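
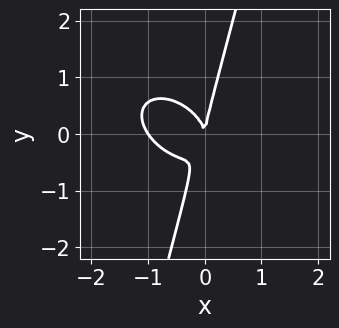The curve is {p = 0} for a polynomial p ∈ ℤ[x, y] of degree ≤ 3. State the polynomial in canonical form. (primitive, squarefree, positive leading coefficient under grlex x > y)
3*x^3 + 2*x^2*y + 3*x*y^2 - y^3 + 3*x^2

deg p = 3.
From the axis intercepts and sections: it meets the y-axis at y = 0 (among the integer gridlines); among the integer gridlines, it crosses the x-axis at x ∈ {-1, 0}.
Matching integer coefficients to the picture gives p.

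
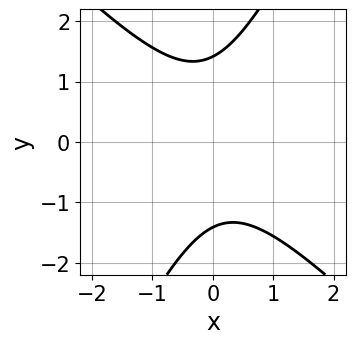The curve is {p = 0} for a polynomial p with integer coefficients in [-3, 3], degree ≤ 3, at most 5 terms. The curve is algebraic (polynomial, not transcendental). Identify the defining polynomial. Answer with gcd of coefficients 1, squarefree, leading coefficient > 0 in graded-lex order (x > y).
2*x^2 + x*y - y^2 + 2

First, deg p = 2. A generic line meets the curve in up to 2 points.
Then, reading off the gridlines: the curve avoids every integer x-axis point in the box.
Finally, these observations pin down the coefficients.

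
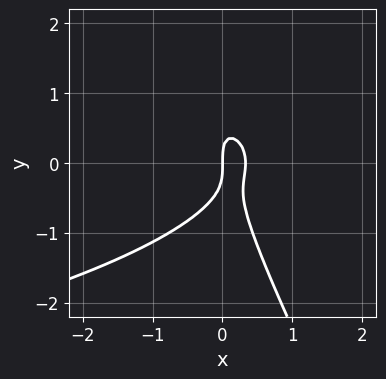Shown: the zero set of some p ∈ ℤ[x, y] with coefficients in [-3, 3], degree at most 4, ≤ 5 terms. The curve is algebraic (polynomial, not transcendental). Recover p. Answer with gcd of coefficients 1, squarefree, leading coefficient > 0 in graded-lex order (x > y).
deg p = 3. No degree-2 curve has this shape.
Checking where it meets the axes: it crosses the y-axis at the gridline y = 0; it crosses the x-axis at the gridline x = 0.
The integer polynomial consistent with all of this is the stated p.

2*x*y^2 + y^3 + 3*x^2 - x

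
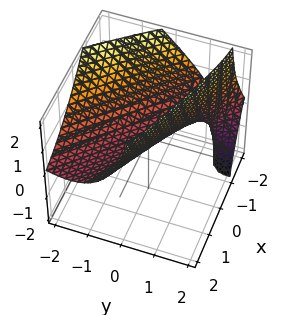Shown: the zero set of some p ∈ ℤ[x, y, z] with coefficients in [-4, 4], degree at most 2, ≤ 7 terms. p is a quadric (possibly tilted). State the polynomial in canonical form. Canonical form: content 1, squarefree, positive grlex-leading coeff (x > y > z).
1. The degree is 2 — the shape is more complex than any degree-1 surface.
2. Reading off the gridlines: one x-axis crossing is at x = 0; it crosses the y-axis at the gridline y = 0.
3. Solving for integer coefficients yields p as stated.

x^2 + 3*x*y + 2*y^2 + 2*y*z - 3*z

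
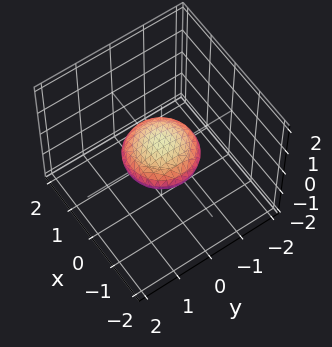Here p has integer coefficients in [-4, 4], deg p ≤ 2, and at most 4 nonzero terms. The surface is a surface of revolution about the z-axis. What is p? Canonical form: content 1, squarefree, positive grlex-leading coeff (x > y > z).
1. deg p = 2.
2. Symmetries: the z-axis is an axis of rotation, so x and y enter only as x² + y².
3. From the axis intercepts and sections: the y-axis gridline crossings are at y ∈ {-1, 1}; among the integer gridlines, it crosses the x-axis at x ∈ {-1, 1}.
4. Matching integer coefficients to the picture gives p.

x^2 + y^2 + 3*z^2 - 1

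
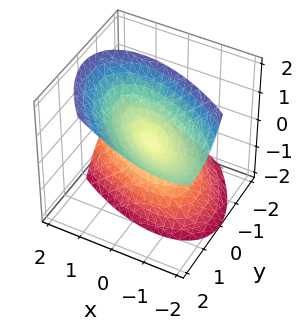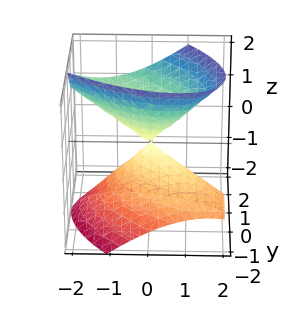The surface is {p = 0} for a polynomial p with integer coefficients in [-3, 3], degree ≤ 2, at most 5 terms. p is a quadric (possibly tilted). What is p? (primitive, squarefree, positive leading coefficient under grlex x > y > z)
2*x^2 + 3*x*y + 3*y^2 - 3*y*z - 2*z^2

First, I count 2 distinct pieces. Treating them together as one polynomial.
Then, degree: a generic line meets the surface in up to 2 points, so deg p = 2.
Next, observable constraints: one z-axis crossing is at z = 0; one x-axis crossing is at x = 0; one y-axis crossing is at y = 0.
Finally, putting this together gives p.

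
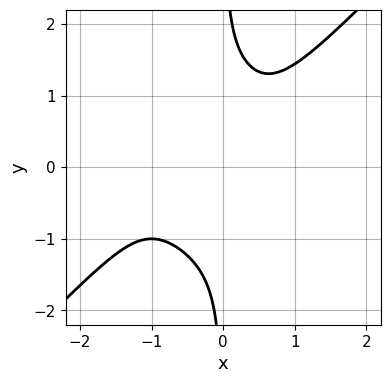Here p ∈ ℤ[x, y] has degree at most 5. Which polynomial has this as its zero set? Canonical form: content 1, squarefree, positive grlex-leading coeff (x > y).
Degree: a generic line meets the curve in up to 4 points, so deg p = 4.
From the visible intercepts: no y-intercept at any integer in the box; it misses every integer gridline on the x-axis.
These observations pin down the coefficients.

x^4 - x*y^3 + x^3 + 1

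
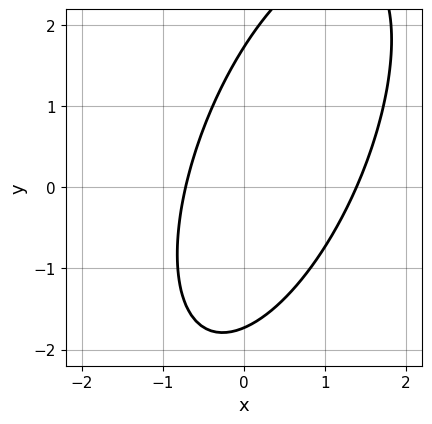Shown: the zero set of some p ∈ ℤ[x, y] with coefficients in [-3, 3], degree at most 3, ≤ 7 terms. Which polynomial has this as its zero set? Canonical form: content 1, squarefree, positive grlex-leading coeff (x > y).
First, the degree is 2 — the shape is more complex than any degree-1 curve.
Finally, the integer polynomial consistent with all of this is the stated p.

3*x^2 - 2*x*y + y^2 - 2*x - 3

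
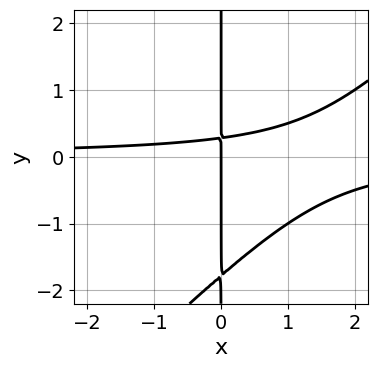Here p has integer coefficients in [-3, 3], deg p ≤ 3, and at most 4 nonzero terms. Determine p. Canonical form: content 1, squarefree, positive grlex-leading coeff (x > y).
2*x^2*y - 2*x*y^2 - 3*x*y + x

(a) The degree is 3 — a generic line meets the curve in up to 3 points.
(b) Reading off the gridlines: every point of the y-axis in the box is on the curve; it crosses the x-axis at the gridline x = 0.
(c) Fitting integer coefficients to these (and the overall shape) gives p.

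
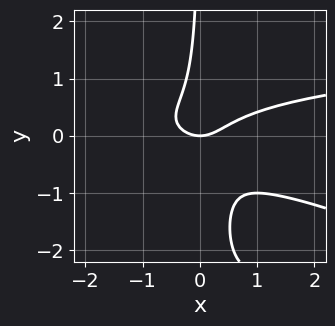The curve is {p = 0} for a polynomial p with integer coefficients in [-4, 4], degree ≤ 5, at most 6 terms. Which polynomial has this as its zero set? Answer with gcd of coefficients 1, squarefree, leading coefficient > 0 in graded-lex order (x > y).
First, degree: no degree-3 curve has this shape, so deg p = 4.
Next, from the visible intercepts: it crosses the y-axis at the gridline y = 0; one x-axis crossing is at x = 0.
Finally, matching integer coefficients to the picture gives p.

x*y^3 + 3*x*y^2 - x^2 + y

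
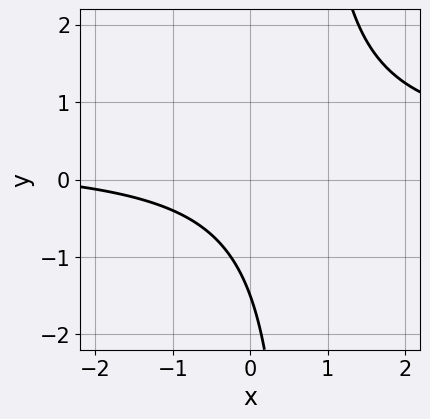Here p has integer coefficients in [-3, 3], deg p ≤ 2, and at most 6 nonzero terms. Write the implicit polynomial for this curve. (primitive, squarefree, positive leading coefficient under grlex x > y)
3*x*y - x - 2*y - 3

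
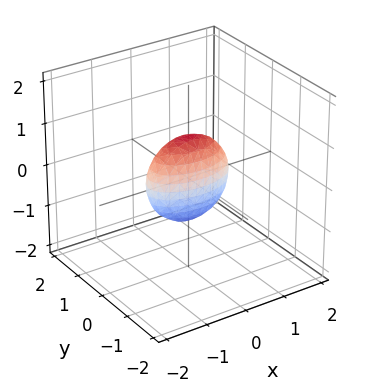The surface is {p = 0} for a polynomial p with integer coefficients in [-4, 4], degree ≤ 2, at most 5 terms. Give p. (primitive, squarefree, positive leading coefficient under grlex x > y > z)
x^2 + 3*y^2 + z^2 - 1

Degree: a closed, bounded, convex surface; a quadric, so deg p = 2.
Symmetries: mirror symmetry z ↦ −z ⇒ only even powers of z; it's symmetric under x → −x, forcing even powers of x; mirror symmetry y ↦ −y ⇒ only even powers of y.
Against the integer gridlines: among the integer gridlines, it crosses the z-axis at z ∈ {-1, 1}; among the integer gridlines, it crosses the x-axis at x ∈ {-1, 1}.
Matching integer coefficients to the picture gives p.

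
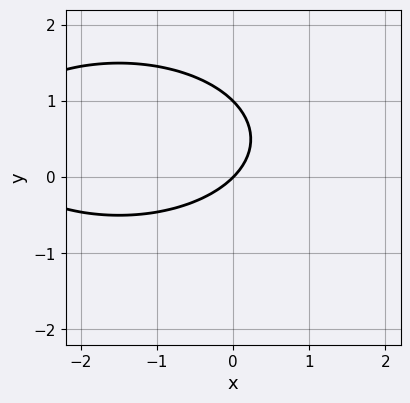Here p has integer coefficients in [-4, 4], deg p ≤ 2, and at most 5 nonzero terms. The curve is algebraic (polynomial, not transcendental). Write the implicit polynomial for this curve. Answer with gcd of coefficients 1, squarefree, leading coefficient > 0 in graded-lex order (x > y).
First, degree: a generic line meets the curve in up to 2 points, so deg p = 2.
Next, reading off the gridlines: it meets the x-axis at x = 0 (among the integer gridlines); among the integer gridlines, it crosses the y-axis at y ∈ {0, 1}.
Finally, assembling these constraints gives the stated polynomial.

x^2 + 3*y^2 + 3*x - 3*y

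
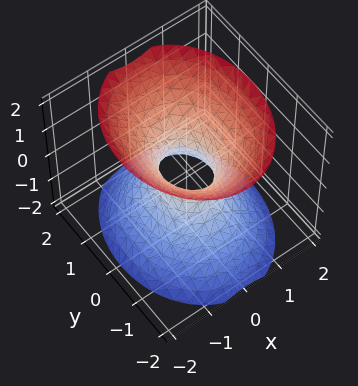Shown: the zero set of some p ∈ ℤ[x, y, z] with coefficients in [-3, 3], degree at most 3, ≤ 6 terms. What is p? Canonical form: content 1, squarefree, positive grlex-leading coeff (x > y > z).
Degree: an hourglass — one-sheet hyperboloid; a quadric, so deg p = 2.
Symmetries: mirror symmetry y ↦ −y ⇒ only even powers of y; mirror symmetry x ↦ −x ⇒ only even powers of x; it's symmetric under z → −z, forcing even powers of z.
Against the integer gridlines: it misses every integer gridline on the z-axis.
Fitting integer coefficients to these (and the overall shape) gives p.

3*x^2 + 2*y^2 - 2*z^2 - 1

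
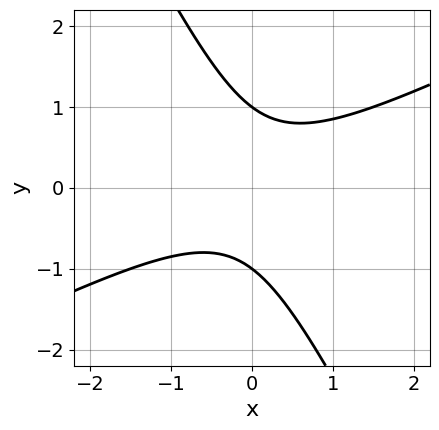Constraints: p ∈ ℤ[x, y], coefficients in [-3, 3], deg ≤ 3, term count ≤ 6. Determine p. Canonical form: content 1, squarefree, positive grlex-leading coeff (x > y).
2*x^2 - 3*x*y - 2*y^2 + 2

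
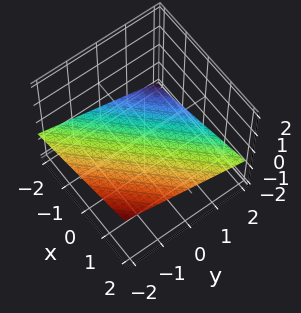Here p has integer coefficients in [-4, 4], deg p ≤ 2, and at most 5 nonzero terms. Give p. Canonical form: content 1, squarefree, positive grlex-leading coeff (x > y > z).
x - y - 3*z - 2

First, deg p = 1. The surface is flat (a plane).
Then, checking where it meets the axes: it crosses the y-axis at the gridline y = -2; it crosses the x-axis at the gridline x = 2.
Finally, together with the visible shape, these determine p as stated.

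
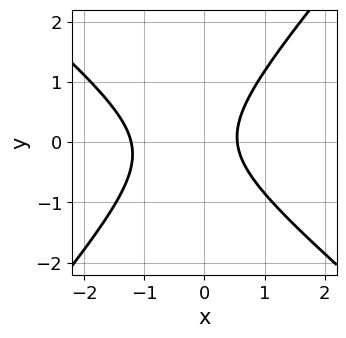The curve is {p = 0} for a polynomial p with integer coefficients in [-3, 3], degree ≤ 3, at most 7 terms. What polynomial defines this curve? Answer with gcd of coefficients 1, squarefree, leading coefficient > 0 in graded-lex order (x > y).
(a) deg p = 2. A generic line meets the curve in up to 2 points.
(b) Observable constraints: no y-intercept at any integer in the box.
(c) These observations pin down the coefficients.

3*x^2 + x*y - 3*y^2 + 2*x - 2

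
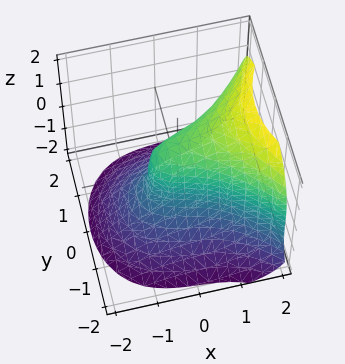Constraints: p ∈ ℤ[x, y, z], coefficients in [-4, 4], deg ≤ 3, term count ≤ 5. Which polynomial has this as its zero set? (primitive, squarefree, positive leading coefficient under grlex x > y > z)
x^3 - z^3 - 3*y^2 + x + 1

Degree: a generic line meets the surface in up to 3 points, so deg p = 3.
From the visible intercepts: it meets the z-axis at z = 1 (among the integer gridlines).
These observations pin down the coefficients.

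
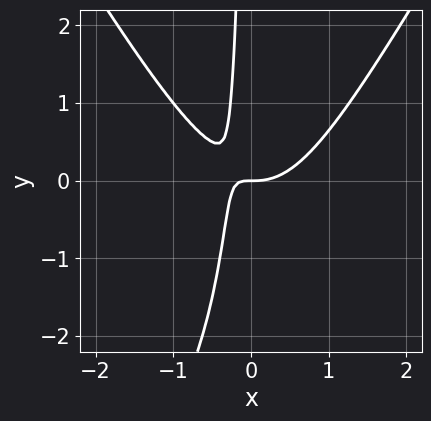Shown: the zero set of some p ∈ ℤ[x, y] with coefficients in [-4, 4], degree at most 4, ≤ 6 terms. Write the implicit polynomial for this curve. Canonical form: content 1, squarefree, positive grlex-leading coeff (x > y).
Degree: no degree-2 curve has this shape, so deg p = 3.
From the visible intercepts: it crosses the x-axis at the gridline x = 0; it meets the y-axis at y = 0 (among the integer gridlines).
Fitting integer coefficients to these (and the overall shape) gives p.

3*x^3 - x*y^2 - 3*x*y - y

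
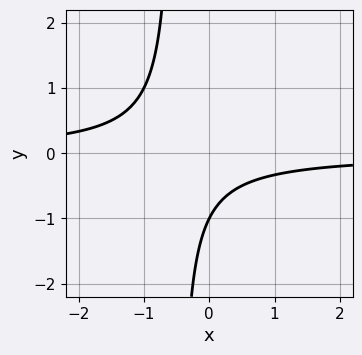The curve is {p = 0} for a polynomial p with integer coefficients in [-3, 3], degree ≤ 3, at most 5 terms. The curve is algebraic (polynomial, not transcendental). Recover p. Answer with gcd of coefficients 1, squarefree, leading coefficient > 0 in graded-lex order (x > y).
1. The degree is 2 — a generic line meets the curve in up to 2 points.
2. Checking where it meets the axes: it misses every integer gridline on the x-axis; it crosses the y-axis at the gridline y = -1.
3. Together with the visible shape, these determine p as stated.

2*x*y + y + 1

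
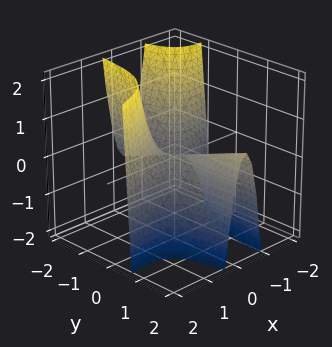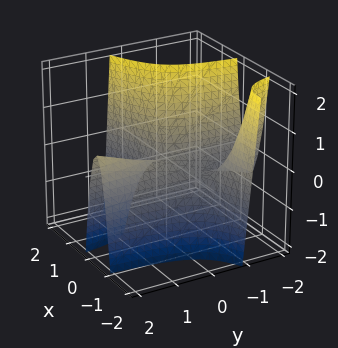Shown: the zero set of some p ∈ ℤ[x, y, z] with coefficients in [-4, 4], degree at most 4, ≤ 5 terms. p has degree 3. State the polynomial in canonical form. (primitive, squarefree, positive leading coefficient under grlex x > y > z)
x^3 - 3*x^2*y - 2*x*y - z

1. Degree: the shape is more complex than any degree-2 surface, so deg p = 3.
2. From the visible intercepts: it crosses the z-axis at the gridline z = 0; the visible y-axis segment lies entirely on the surface.
3. Fitting integer coefficients to these (and the overall shape) gives p.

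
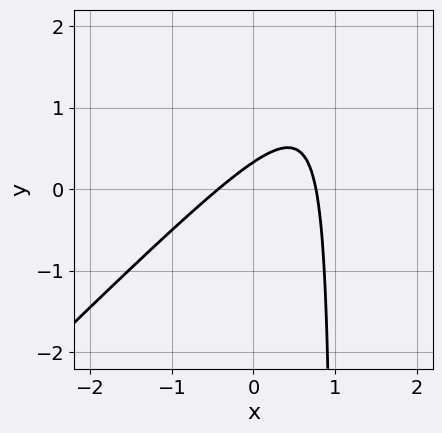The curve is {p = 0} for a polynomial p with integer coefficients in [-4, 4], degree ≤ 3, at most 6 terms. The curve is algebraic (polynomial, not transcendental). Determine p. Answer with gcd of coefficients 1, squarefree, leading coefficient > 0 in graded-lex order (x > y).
1. Degree: no degree-1 curve has this shape, so deg p = 2.
2. Solving for integer coefficients yields p as stated.

3*x^2 - 3*x*y - x + 3*y - 1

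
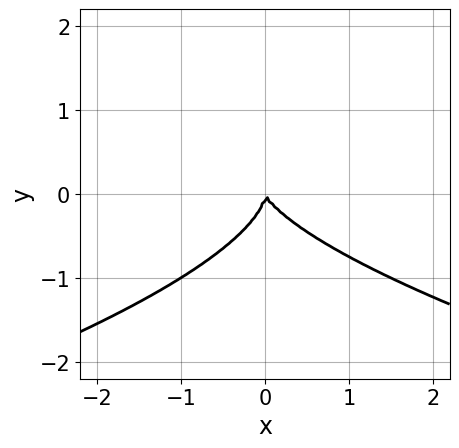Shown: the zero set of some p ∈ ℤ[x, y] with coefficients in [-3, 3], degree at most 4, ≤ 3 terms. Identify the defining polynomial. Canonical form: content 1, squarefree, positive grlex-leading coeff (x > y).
(a) The degree is 3 — a generic line meets the curve in up to 3 points.
(b) Against the integer gridlines: one y-axis crossing is at y = 0; it crosses the x-axis at the gridline x = 0.
(c) The integer polynomial consistent with all of this is the stated p.

3*y^3 + 2*x^2 + x*y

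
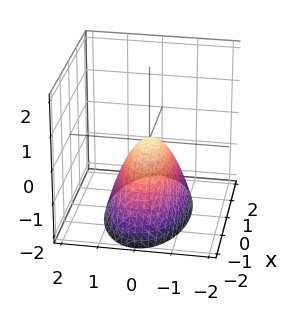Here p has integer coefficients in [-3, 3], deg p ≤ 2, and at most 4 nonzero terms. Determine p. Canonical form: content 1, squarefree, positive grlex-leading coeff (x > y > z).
x^2 + 3*y^2 + 2*z

(a) deg p = 2.
(b) Symmetries: it's symmetric under x → −x, forcing even powers of x; the y ↦ −y reflection is a symmetry, so y appears only in even powers.
(c) From the axis intercepts and sections: one y-axis crossing is at y = 0; it crosses the z-axis at the gridline z = 0.
(d) The integer polynomial consistent with all of this is the stated p.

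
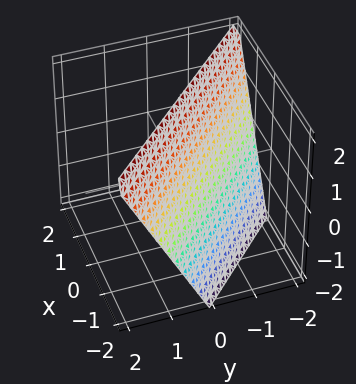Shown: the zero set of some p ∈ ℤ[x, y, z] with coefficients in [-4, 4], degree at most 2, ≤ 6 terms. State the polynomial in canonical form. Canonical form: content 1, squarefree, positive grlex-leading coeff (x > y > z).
2*x + 2*y - z + 2

(a) Degree: every cross-section is a straight line — this is a plane, so deg p = 1.
(b) From the axis intercepts and sections: it crosses the z-axis at the gridline z = 2; it crosses the x-axis at the gridline x = -1; it meets the y-axis at y = -1 (among the integer gridlines).
(c) Fitting integer coefficients to these (and the overall shape) gives p.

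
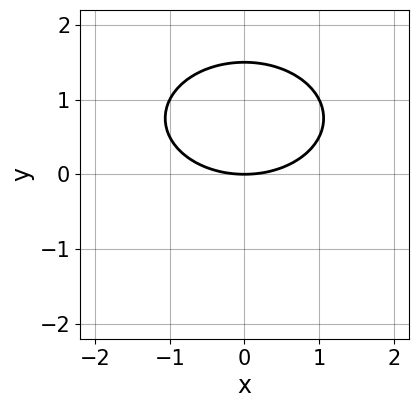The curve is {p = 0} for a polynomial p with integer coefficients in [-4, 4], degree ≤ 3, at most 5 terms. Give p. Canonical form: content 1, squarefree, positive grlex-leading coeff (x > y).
x^2 + 2*y^2 - 3*y

Degree: the shape is more complex than any degree-1 curve, so deg p = 2.
Symmetries: mirror symmetry x ↦ −x ⇒ only even powers of x.
Checking where it meets the axes: one y-axis crossing is at y = 0; it crosses the x-axis at the gridline x = 0.
Solving for integer coefficients yields p as stated.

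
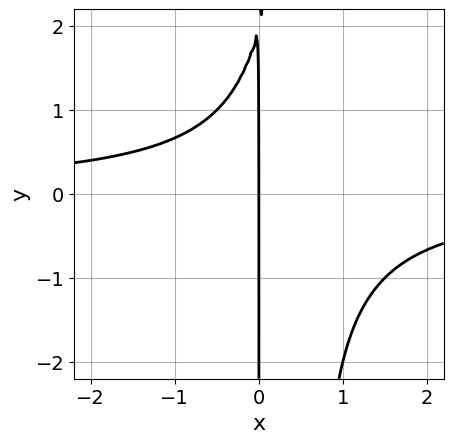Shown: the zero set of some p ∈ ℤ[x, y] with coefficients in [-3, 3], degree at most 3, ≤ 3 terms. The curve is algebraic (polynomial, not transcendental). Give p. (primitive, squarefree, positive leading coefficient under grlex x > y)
(a) Degree: no degree-2 curve has this shape, so deg p = 3.
(b) Checking where it meets the axes: it meets the x-axis at x = 0 (among the integer gridlines); the visible y-axis segment lies entirely on the curve.
(c) Solving for integer coefficients yields p as stated.

2*x^2*y - x*y + 2*x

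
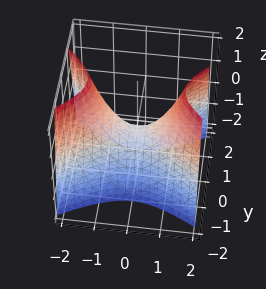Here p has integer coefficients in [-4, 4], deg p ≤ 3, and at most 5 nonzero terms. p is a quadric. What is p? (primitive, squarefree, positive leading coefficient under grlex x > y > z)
1. Degree: a saddle surface; a quadric, so deg p = 2.
2. Symmetries: mirror symmetry x ↦ −x ⇒ only even powers of x; it's symmetric under y → −y, forcing even powers of y.
3. Observable constraints: one z-axis crossing is at z = 0; it crosses the x-axis at the gridline x = 0; it meets the y-axis at y = 0 (among the integer gridlines).
4. Matching integer coefficients to the picture gives p.

x^2 - 2*y^2 - z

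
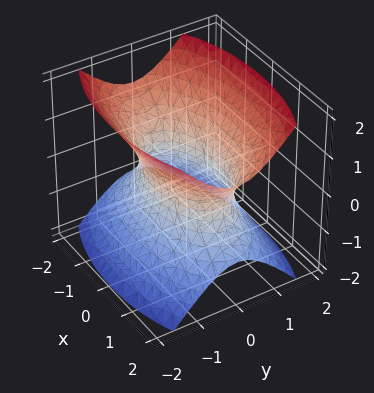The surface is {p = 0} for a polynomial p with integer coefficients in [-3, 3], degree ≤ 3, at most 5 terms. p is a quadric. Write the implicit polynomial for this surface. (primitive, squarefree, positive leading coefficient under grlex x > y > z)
1. deg p = 2. One connected sheet with a waist; a quadric.
2. Symmetries: it's symmetric under z → −z, forcing even powers of z; the y ↦ −y reflection is a symmetry, so y appears only in even powers; mirror symmetry x ↦ −x ⇒ only even powers of x.
3. Checking where it meets the axes: no z-intercept at any integer in the box.
4. Assembling these constraints gives the stated polynomial.

x^2 + 3*y^2 - 2*z^2 - 2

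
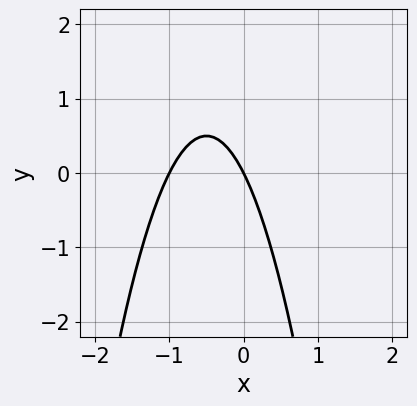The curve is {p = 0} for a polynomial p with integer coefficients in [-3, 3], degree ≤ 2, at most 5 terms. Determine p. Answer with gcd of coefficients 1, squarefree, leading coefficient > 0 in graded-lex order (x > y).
2*x^2 + 2*x + y

deg p = 2.
Observable constraints: one y-axis crossing is at y = 0; the x-axis gridline crossings are at x ∈ {-1, 0}.
Matching integer coefficients to the picture gives p.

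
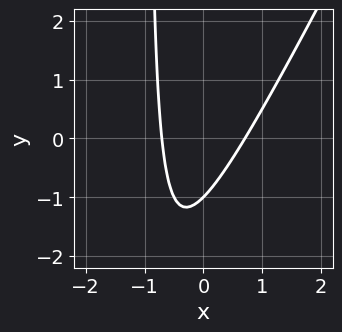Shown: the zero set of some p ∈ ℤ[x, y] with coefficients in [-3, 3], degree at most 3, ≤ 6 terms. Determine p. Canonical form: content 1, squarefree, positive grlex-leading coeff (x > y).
First, degree: no degree-1 curve has this shape, so deg p = 2.
Next, observable constraints: it crosses the y-axis at the gridline y = -1.
Finally, together with the visible shape, these determine p as stated.

2*x^2 - x*y - y - 1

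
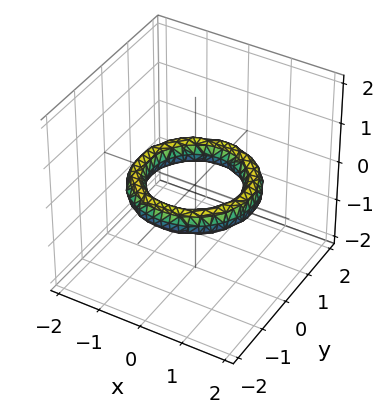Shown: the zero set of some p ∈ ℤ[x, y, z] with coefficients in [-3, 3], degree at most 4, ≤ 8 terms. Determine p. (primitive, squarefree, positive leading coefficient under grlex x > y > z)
(a) The degree is 4 — the shape is more complex than any degree-3 surface.
(b) By symmetry, the z-axis is an axis of rotation, so x and y enter only as x² + y².
(c) From the axis intercepts and sections: among the integer gridlines, it crosses the x-axis at x ∈ {-1, 1}; the y-axis gridline crossings are at y ∈ {-1, 1}.
(d) These observations pin down the coefficients.

x^4 + 2*x^2*y^2 + y^4 - 3*x^2 - 3*y^2 + 3*z^2 + 2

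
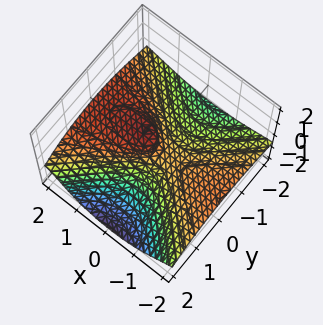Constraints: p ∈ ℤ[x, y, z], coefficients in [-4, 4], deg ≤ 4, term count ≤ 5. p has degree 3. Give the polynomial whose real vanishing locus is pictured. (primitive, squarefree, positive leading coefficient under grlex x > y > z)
3*x^2*z + 2*y*z^2 + 3*z^3 + 2*y^2 - x

First, degree: the shape is more complex than any degree-2 surface, so deg p = 3.
Next, reading off the gridlines: it meets the x-axis at x = 0 (among the integer gridlines); one y-axis crossing is at y = 0; it crosses the z-axis at the gridline z = 0.
Finally, the integer polynomial consistent with all of this is the stated p.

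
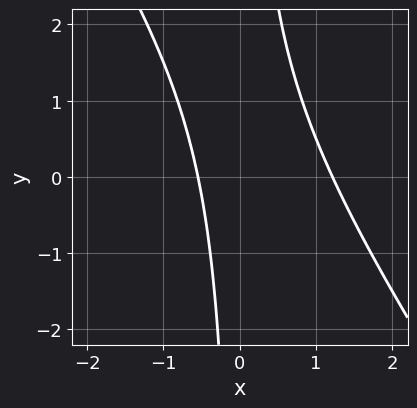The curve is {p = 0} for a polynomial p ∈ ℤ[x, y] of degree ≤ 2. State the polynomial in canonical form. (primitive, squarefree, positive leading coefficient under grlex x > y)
3*x^2 + 2*x*y - 2*x - 2

The degree is 2 — no degree-1 curve has this shape.
From the axis intercepts and sections: no y-intercept at any integer in the box.
The integer polynomial consistent with all of this is the stated p.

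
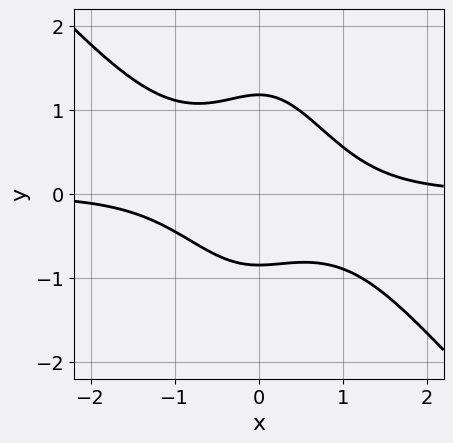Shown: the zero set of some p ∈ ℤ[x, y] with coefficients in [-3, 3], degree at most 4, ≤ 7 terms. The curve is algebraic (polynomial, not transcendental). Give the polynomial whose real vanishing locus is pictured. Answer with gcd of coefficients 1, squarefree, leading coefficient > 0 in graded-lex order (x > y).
(a) Degree: the shape is more complex than any degree-3 curve, so deg p = 4.
(b) Checking where it meets the axes: no x-intercept at any integer in the box.
(c) The integer polynomial consistent with all of this is the stated p.

3*x^3*y + 3*x^2*y^2 + 3*y^2 - y - 3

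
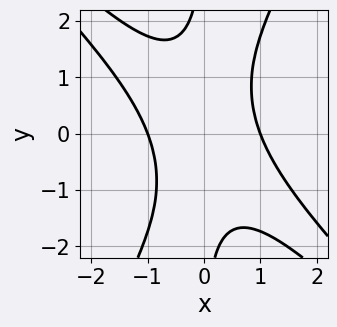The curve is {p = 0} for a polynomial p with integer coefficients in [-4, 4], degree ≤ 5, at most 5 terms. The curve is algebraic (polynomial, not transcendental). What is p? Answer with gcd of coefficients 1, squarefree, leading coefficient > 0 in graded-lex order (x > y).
1. deg p = 4.
2. Against the integer gridlines: no y-intercept at any integer in the box; the x-axis gridline crossings are at x ∈ {-1, 1}.
3. Matching integer coefficients to the picture gives p.

2*x^4 + 3*x^3*y - x*y^3 - 2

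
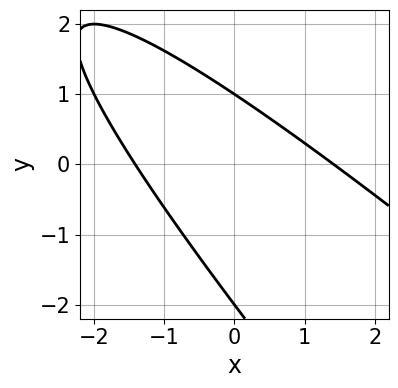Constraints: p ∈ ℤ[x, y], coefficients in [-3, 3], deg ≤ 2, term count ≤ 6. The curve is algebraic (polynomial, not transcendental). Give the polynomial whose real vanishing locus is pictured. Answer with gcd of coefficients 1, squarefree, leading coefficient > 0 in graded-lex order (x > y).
x^2 + 2*x*y + y^2 + y - 2

Degree: no degree-1 curve has this shape, so deg p = 2.
Observable constraints: the y-axis gridline crossings are at y ∈ {-2, 1}.
Together with the visible shape, these determine p as stated.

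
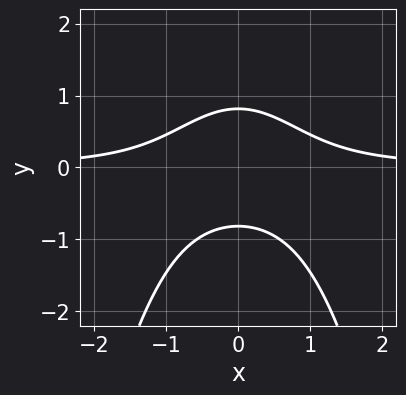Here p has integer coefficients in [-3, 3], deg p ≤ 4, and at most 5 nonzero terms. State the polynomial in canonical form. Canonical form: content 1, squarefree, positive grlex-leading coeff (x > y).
deg p = 3.
Symmetries: the x ↦ −x reflection is a symmetry, so x appears only in even powers.
From the visible intercepts: it misses every integer gridline on the x-axis.
The integer polynomial consistent with all of this is the stated p.

3*x^2*y + 3*y^2 - 2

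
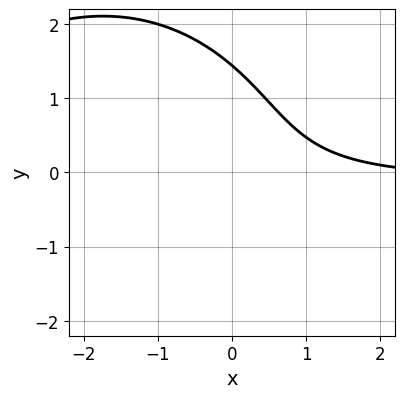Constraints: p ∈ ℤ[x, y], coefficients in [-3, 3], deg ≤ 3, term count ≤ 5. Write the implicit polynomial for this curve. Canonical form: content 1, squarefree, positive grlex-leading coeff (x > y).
x^2*y + y^3 + 3*x*y + x - 3

Degree: no degree-2 curve has this shape, so deg p = 3.
Reading off the gridlines: it misses every integer gridline on the x-axis.
Solving for integer coefficients yields p as stated.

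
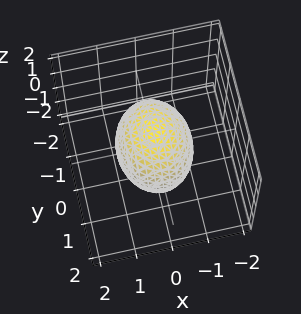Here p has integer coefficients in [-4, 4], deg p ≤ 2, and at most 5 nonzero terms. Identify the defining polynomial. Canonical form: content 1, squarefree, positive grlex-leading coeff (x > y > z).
Degree: bounded and convex; a quadric, so deg p = 2.
Symmetries: the y ↦ −y reflection is a symmetry, so y appears only in even powers; the z ↦ −z reflection is a symmetry, so z appears only in even powers; it's symmetric under x → −x, forcing even powers of x.
Against the integer gridlines: among the integer gridlines, it crosses the x-axis at x ∈ {-1, 1}.
The integer polynomial consistent with all of this is the stated p.

3*x^2 + 2*y^2 + 2*z^2 - 3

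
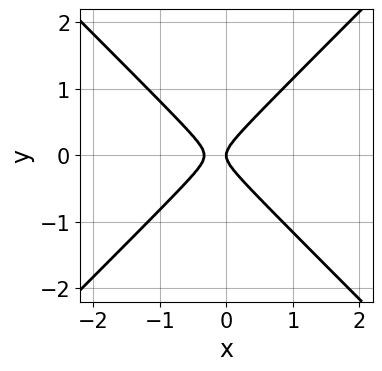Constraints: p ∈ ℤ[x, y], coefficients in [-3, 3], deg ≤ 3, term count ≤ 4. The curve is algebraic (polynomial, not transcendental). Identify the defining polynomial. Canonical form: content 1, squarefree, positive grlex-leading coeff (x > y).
3*x^2 - 3*y^2 + x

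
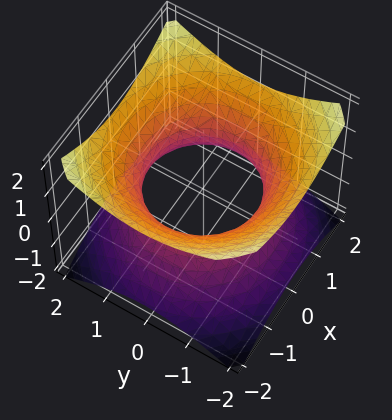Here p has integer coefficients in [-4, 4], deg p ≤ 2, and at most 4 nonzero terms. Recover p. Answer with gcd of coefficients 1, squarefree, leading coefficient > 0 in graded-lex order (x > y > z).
2*x^2 + 2*y^2 - 3*z^2 - 3

1. deg p = 2. One connected sheet with a waist; a quadric.
2. Symmetries: the surface is invariant under rotation about z: p = q(x² + y², z); mirror symmetry z ↦ −z ⇒ only even powers of z.
3. Checking where it meets the axes: it misses every integer gridline on the z-axis; a circular section at z = 0 has radius between 1 and 2.
4. Together with the visible shape, these determine p as stated.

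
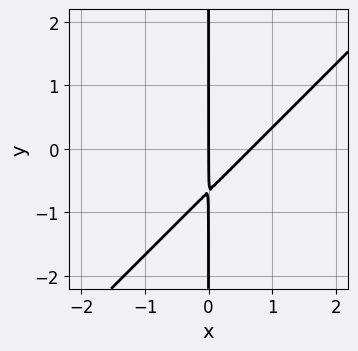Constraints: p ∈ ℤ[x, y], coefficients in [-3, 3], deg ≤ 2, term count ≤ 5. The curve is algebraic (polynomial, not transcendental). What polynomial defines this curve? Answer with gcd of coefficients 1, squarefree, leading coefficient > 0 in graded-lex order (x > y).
3*x^2 - 3*x*y - 2*x

(a) deg p = 2.
(b) Observable constraints: it crosses the x-axis at the gridline x = 0; the visible y-axis segment lies entirely on the curve.
(c) The integer polynomial consistent with all of this is the stated p.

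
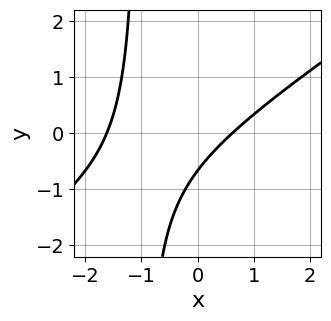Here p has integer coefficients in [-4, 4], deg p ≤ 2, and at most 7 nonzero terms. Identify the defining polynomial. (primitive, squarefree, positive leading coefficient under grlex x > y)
2*x^2 - 3*x*y + 2*x - 3*y - 2

Degree: no degree-1 curve has this shape, so deg p = 2.
Putting this together gives p.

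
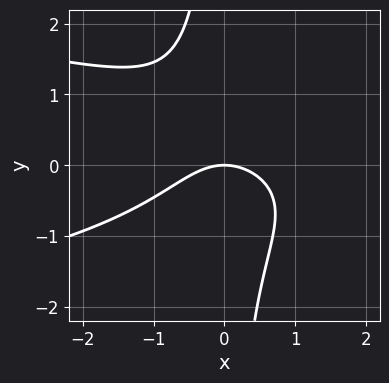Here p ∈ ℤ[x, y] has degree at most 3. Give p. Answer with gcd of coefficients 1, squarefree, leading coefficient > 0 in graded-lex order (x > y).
The degree is 3 — the shape is more complex than any degree-2 curve.
Against the integer gridlines: one x-axis crossing is at x = 0; it meets the y-axis at y = 0 (among the integer gridlines).
Assembling these constraints gives the stated polynomial.

3*x*y^2 + 2*x^2 + 3*y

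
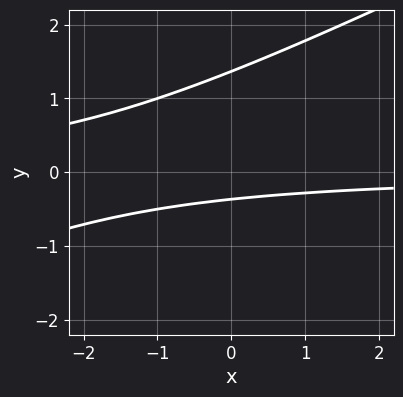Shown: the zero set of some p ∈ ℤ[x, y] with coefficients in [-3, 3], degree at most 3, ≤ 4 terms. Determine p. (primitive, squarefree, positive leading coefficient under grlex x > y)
1. The degree is 2 — a generic line meets the curve in up to 2 points.
2. From the axis intercepts and sections: no x-intercept at any integer in the box.
3. Together with the visible shape, these determine p as stated.

x*y - 2*y^2 + 2*y + 1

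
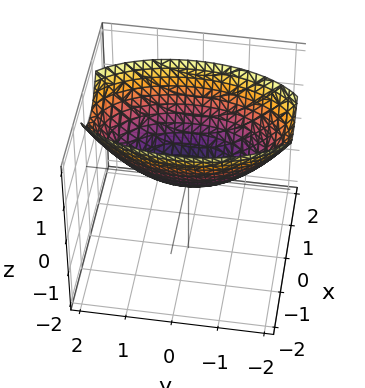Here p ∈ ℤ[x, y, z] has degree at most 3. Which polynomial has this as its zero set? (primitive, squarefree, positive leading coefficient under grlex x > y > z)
First, degree: a paraboloid; a quadric, so deg p = 2.
Next, symmetries: the x ↦ −x reflection is a symmetry, so x appears only in even powers; the y ↦ −y reflection is a symmetry, so y appears only in even powers.
Then, from the axis intercepts and sections: it crosses the z-axis at the gridline z = 0; one y-axis crossing is at y = 0; it meets the x-axis at x = 0 (among the integer gridlines).
Finally, solving for integer coefficients yields p as stated.

3*x^2 + y^2 - 3*z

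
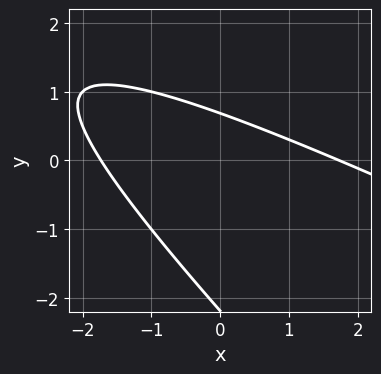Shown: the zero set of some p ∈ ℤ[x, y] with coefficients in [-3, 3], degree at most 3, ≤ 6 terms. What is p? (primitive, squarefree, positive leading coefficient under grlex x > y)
(a) deg p = 2.
(b) Solving for integer coefficients yields p as stated.

x^2 + 3*x*y + 2*y^2 + 3*y - 3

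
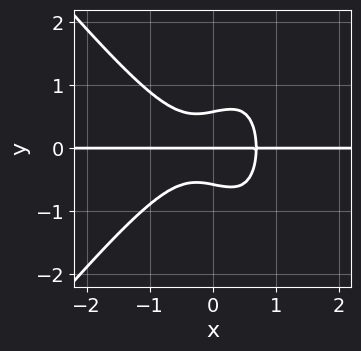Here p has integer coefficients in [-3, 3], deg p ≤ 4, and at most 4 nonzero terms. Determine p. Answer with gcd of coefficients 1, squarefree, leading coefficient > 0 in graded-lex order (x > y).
3*x^3*y - 2*x*y^3 + 3*y^3 - y

1. deg p = 4. A generic line meets the curve in up to 4 points.
2. Reading off the gridlines: the visible x-axis segment lies entirely on the curve; it meets the y-axis at y = 0 (among the integer gridlines).
3. Assembling these constraints gives the stated polynomial.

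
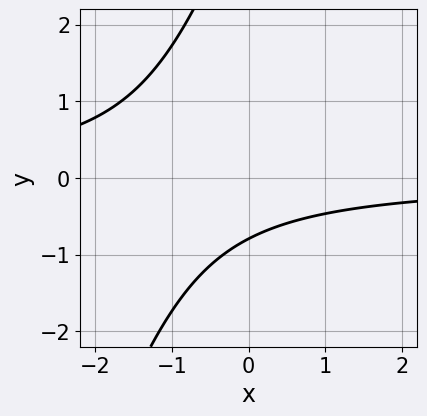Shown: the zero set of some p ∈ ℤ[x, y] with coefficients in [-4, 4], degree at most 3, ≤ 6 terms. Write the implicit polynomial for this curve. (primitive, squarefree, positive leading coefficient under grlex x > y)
3*x*y - y^2 + 3*y + 3

1. The degree is 2 — no degree-1 curve has this shape.
2. Checking where it meets the axes: it misses every integer gridline on the x-axis.
3. Putting this together gives p.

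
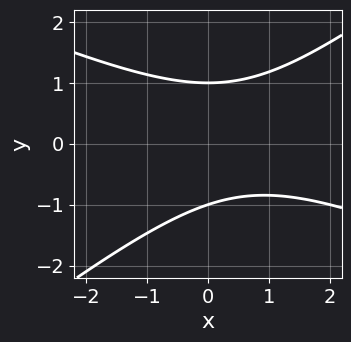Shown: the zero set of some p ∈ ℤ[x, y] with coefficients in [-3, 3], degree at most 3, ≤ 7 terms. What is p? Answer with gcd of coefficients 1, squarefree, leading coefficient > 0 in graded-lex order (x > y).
x^2 + x*y - 3*y^2 - x + 3

(a) deg p = 2.
(b) Observable constraints: among the integer gridlines, it crosses the y-axis at y ∈ {-1, 1}; the curve avoids every integer x-axis point in the box.
(c) Together with the visible shape, these determine p as stated.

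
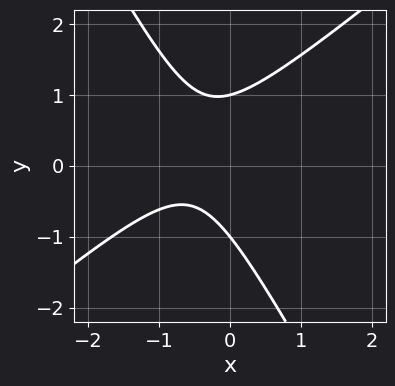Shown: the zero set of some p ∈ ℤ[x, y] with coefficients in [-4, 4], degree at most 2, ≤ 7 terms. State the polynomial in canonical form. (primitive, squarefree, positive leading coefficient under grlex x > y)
3*x^2 - 2*x*y - 2*y^2 + 3*x + 2

First, degree: no degree-1 curve has this shape, so deg p = 2.
Then, from the axis intercepts and sections: no x-intercept at any integer in the box; the y-axis gridline crossings are at y ∈ {-1, 1}.
Finally, matching integer coefficients to the picture gives p.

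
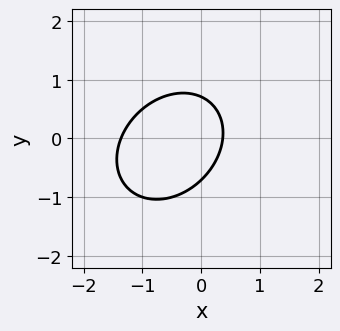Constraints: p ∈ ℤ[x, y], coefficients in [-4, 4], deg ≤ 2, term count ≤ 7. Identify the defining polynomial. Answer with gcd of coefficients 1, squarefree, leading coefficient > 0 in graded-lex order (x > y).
The degree is 2 — the shape is more complex than any degree-1 curve.
Putting this together gives p.

2*x^2 - x*y + 2*y^2 + 2*x - 1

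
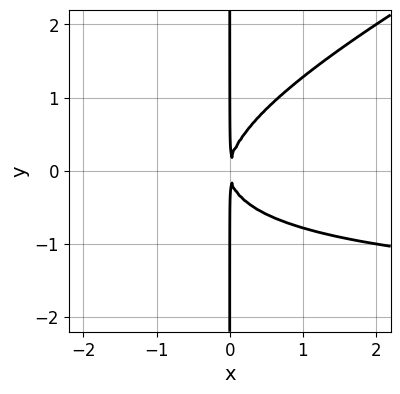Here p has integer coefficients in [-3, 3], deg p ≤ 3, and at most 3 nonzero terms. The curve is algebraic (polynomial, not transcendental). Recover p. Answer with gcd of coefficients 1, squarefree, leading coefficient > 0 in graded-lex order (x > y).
The degree is 3 — no degree-2 curve has this shape.
Against the integer gridlines: every point of the y-axis in the box is on the curve.
These observations pin down the coefficients.

x^2*y - 2*x*y^2 + 2*x^2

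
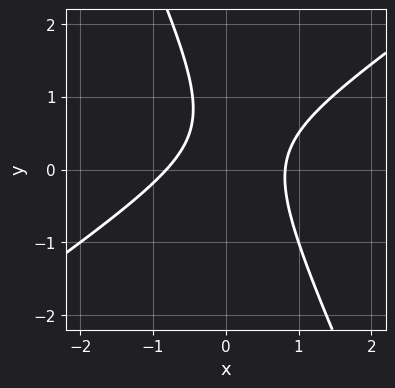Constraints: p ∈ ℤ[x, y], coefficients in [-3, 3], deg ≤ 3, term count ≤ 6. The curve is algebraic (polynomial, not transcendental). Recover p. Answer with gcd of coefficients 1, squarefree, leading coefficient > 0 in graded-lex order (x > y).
(a) deg p = 2. No degree-1 curve has this shape.
(b) Reading off the gridlines: the curve avoids every integer y-axis point in the box.
(c) Together with the visible shape, these determine p as stated.

3*x^2 - 3*x*y - 2*y^2 + 2*y - 2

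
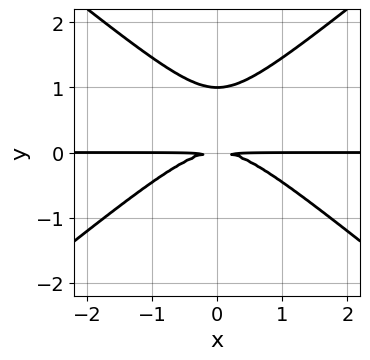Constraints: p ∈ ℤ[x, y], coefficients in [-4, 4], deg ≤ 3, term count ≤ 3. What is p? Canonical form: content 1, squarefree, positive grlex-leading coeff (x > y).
The degree is 3 — the shape is more complex than any degree-2 curve.
Symmetries: it's symmetric under x → −x, forcing even powers of x.
Against the integer gridlines: it crosses the y-axis at the gridline y = 1; every point of the x-axis in the box is on the curve.
Matching integer coefficients to the picture gives p.

2*x^2*y - 3*y^3 + 3*y^2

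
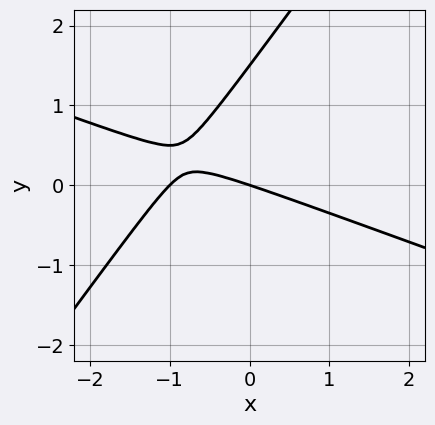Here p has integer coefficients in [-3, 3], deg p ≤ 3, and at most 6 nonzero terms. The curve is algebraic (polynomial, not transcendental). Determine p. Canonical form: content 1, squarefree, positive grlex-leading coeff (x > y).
x^2 + 2*x*y - 2*y^2 + x + 3*y

Degree: a generic line meets the curve in up to 2 points, so deg p = 2.
From the axis intercepts and sections: it crosses the y-axis at the gridline y = 0; among the integer gridlines, it crosses the x-axis at x ∈ {-1, 0}.
Solving for integer coefficients yields p as stated.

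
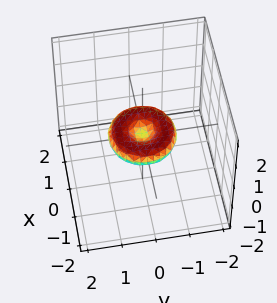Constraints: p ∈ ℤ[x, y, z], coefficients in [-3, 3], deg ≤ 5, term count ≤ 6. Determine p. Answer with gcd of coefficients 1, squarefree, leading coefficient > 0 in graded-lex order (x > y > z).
(a) deg p = 4. The shape is more complex than any degree-3 surface.
(b) Symmetries: rotational symmetry about the z-axis ⇒ p depends on x, y only through x² + y².
(c) Against the integer gridlines: a circular section at z = 0 has radius exactly 1; one z-axis crossing is at z = 0; the y-axis gridline crossings are at y ∈ {-1, 0, 1}; among the integer gridlines, it crosses the x-axis at x ∈ {-1, 0, 1}.
(d) Together with the visible shape, these determine p as stated.

x^4 + 2*x^2*y^2 + y^4 - x^2 - y^2 + 3*z^2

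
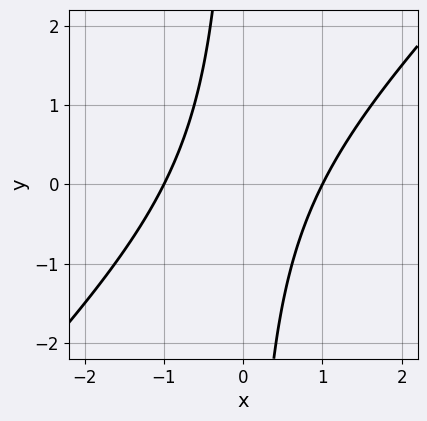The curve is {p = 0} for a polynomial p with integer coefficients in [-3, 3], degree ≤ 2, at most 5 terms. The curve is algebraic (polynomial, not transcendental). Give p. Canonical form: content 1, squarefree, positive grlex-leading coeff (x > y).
x^2 - x*y - 1

First, the degree is 2 — the shape is more complex than any degree-1 curve.
Next, from the visible intercepts: the x-axis gridline crossings are at x ∈ {-1, 1}; the curve avoids every integer y-axis point in the box.
Finally, the integer polynomial consistent with all of this is the stated p.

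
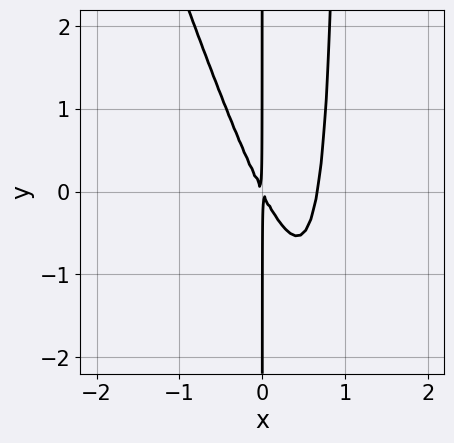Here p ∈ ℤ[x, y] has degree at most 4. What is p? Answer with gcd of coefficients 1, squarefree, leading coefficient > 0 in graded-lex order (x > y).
3*x^3 + x^2*y - 2*x^2 - x*y

The degree is 3 — the shape is more complex than any degree-2 curve.
Reading off the gridlines: every point of the y-axis in the box is on the curve.
Putting this together gives p.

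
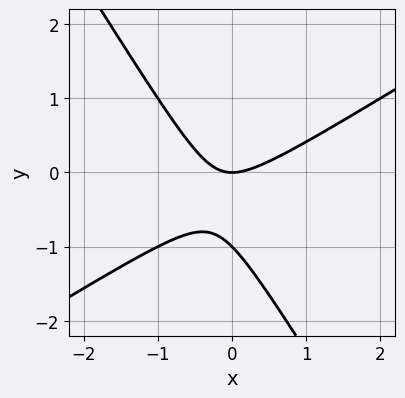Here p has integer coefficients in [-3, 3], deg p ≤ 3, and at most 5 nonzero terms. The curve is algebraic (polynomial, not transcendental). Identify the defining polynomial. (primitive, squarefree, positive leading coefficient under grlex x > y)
x^2 - x*y - y^2 - y

1. The degree is 2 — a generic line meets the curve in up to 2 points.
2. Observable constraints: among the integer gridlines, it crosses the y-axis at y ∈ {-1, 0}; it crosses the x-axis at the gridline x = 0.
3. Solving for integer coefficients yields p as stated.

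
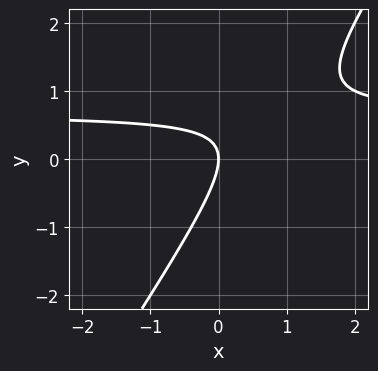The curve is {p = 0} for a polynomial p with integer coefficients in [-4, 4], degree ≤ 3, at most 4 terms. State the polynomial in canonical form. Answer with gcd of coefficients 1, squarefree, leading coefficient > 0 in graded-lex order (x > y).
3*x*y - 2*y^2 - 2*x

(a) The degree is 2 — no degree-1 curve has this shape.
(b) Observable constraints: one x-axis crossing is at x = 0; it meets the y-axis at y = 0 (among the integer gridlines).
(c) Solving for integer coefficients yields p as stated.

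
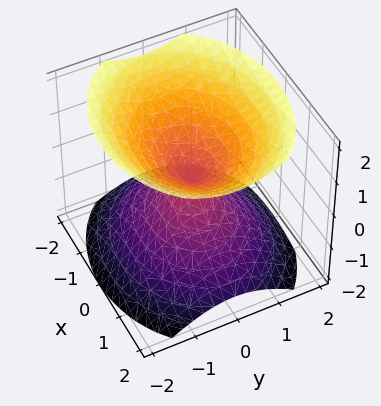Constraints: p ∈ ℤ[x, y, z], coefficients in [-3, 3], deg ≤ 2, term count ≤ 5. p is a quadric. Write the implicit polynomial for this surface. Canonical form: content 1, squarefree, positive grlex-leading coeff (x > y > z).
(a) The picture has 2 separate pieces.
(b) Degree: two nappes meeting at a single point; a quadric, so deg p = 2.
(c) Symmetries: the y ↦ −y reflection is a symmetry, so y appears only in even powers; it's symmetric under z → −z, forcing even powers of z; it's symmetric under x → −x, forcing even powers of x.
(d) From the visible intercepts: it meets the y-axis at y = 0 (among the integer gridlines); one z-axis crossing is at z = 0; one x-axis crossing is at x = 0.
(e) Fitting integer coefficients to these (and the overall shape) gives p.

2*x^2 + 3*y^2 - 3*z^2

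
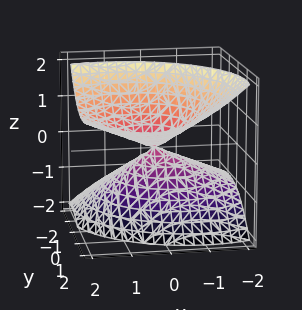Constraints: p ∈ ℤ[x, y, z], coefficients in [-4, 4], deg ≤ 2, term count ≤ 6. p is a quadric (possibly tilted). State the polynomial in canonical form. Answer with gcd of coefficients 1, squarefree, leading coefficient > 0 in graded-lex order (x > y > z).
2*x^2 - 2*x*z + 2*y^2 - 3*y*z - 3*z^2

First, the degree is 2 — a generic line meets the surface in up to 2 points.
Next, reading off the gridlines: it meets the z-axis at z = 0 (among the integer gridlines); one x-axis crossing is at x = 0; it crosses the y-axis at the gridline y = 0.
Finally, fitting integer coefficients to these (and the overall shape) gives p.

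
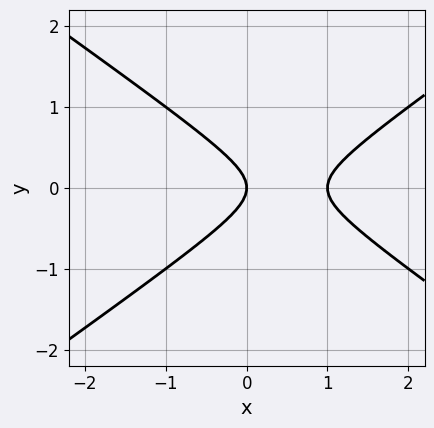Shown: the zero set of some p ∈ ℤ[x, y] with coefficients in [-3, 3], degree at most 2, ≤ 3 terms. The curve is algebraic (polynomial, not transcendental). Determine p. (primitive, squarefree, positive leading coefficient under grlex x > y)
1. deg p = 2. A generic line meets the curve in up to 2 points.
2. Symmetries: mirror symmetry y ↦ −y ⇒ only even powers of y.
3. From the axis intercepts and sections: it crosses the y-axis at the gridline y = 0; the x-axis gridline crossings are at x ∈ {0, 1}.
4. Fitting integer coefficients to these (and the overall shape) gives p.

x^2 - 2*y^2 - x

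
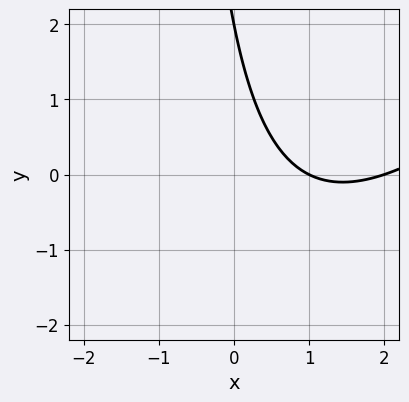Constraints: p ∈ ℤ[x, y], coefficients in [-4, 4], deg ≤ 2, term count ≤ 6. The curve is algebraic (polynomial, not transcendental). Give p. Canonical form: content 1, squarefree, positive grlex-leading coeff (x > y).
x^2 - x*y - 3*x - y + 2

The degree is 2 — no degree-1 curve has this shape.
Checking where it meets the axes: the x-axis gridline crossings are at x ∈ {1, 2}; it meets the y-axis at y = 2 (among the integer gridlines).
Together with the visible shape, these determine p as stated.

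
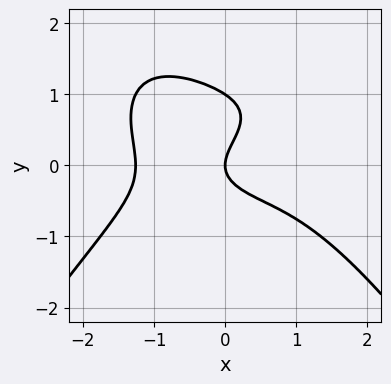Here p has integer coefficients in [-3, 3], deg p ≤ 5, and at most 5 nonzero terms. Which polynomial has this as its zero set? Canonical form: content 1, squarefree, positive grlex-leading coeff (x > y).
x^4 + 3*y^3 - 3*y^2 + 2*x

First, degree: the shape is more complex than any degree-3 curve, so deg p = 4.
Next, reading off the gridlines: the y-axis gridline crossings are at y ∈ {0, 1}; it crosses the x-axis at the gridline x = 0.
Finally, solving for integer coefficients yields p as stated.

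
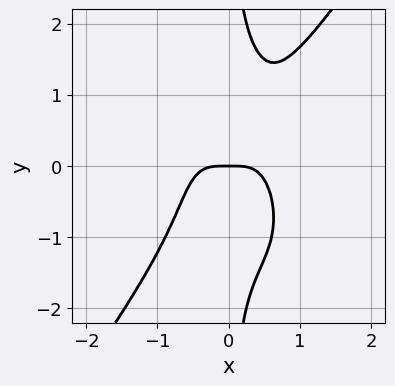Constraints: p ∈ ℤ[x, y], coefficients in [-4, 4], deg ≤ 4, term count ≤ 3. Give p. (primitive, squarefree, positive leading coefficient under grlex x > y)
Degree: the shape is more complex than any degree-3 curve, so deg p = 4.
From the axis intercepts and sections: it crosses the y-axis at the gridline y = 0; it meets the x-axis at x = 0 (among the integer gridlines).
Assembling these constraints gives the stated polynomial.

3*x^4 - x*y^3 + y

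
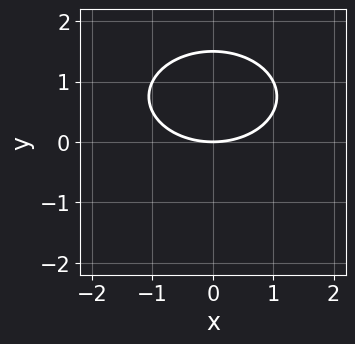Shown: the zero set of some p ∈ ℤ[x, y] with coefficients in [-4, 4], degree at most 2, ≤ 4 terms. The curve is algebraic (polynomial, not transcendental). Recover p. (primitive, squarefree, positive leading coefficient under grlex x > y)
x^2 + 2*y^2 - 3*y

1. The degree is 2 — the shape is more complex than any degree-1 curve.
2. Symmetries: it's symmetric under x → −x, forcing even powers of x.
3. Observable constraints: it meets the x-axis at x = 0 (among the integer gridlines); one y-axis crossing is at y = 0.
4. Assembling these constraints gives the stated polynomial.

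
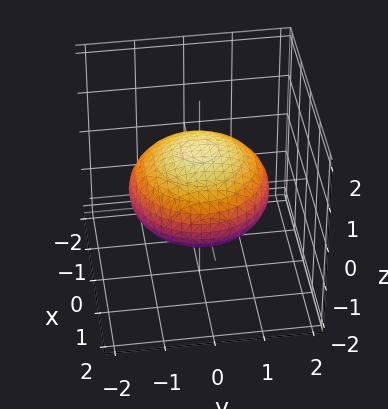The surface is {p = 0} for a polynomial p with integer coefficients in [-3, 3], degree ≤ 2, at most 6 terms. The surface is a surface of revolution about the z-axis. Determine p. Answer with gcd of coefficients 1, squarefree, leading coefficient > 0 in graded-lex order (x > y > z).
x^2 + y^2 + 2*z^2 - 2

deg p = 2. The shape is more complex than any degree-1 surface.
By symmetry, the z-axis is an axis of rotation, so x and y enter only as x² + y².
Checking where it meets the axes: a circular section at z = 0 has radius between 1 and 2; among the integer gridlines, it crosses the z-axis at z ∈ {-1, 1}.
Solving for integer coefficients yields p as stated.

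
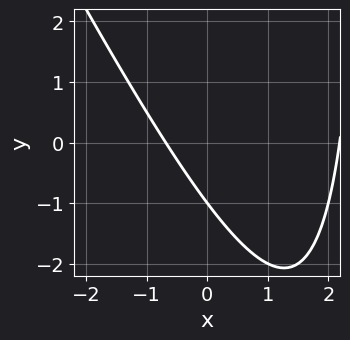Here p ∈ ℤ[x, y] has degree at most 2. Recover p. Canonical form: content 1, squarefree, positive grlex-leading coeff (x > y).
(a) Degree: the shape is more complex than any degree-1 curve, so deg p = 2.
(b) Against the integer gridlines: it meets the y-axis at y = -1 (among the integer gridlines).
(c) Fitting integer coefficients to these (and the overall shape) gives p.

2*x^2 + x*y - 3*x - 3*y - 3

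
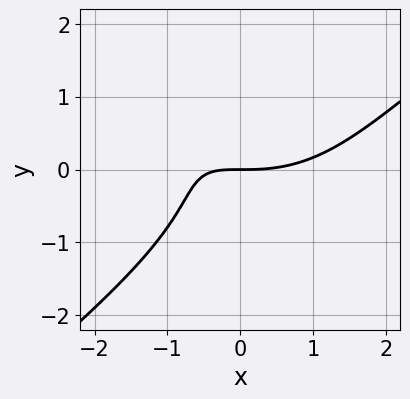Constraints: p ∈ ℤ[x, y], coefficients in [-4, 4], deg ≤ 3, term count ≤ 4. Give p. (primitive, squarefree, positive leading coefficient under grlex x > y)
x^3 - 2*y^3 - 3*x*y - 3*y

1. deg p = 3.
2. From the visible intercepts: one x-axis crossing is at x = 0; one y-axis crossing is at y = 0.
3. Assembling these constraints gives the stated polynomial.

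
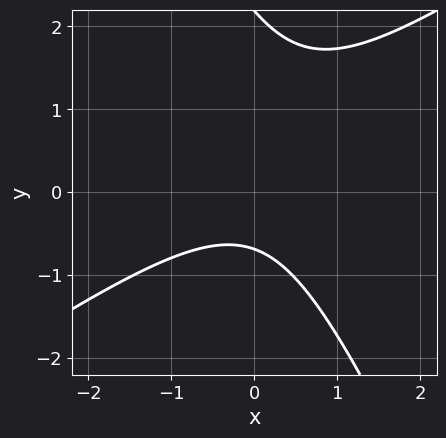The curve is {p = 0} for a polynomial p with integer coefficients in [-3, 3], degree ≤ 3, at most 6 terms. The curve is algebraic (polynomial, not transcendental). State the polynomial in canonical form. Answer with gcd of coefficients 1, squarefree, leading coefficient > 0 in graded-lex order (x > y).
3*x^2 - 3*x*y - 2*y^2 + 3*y + 3

First, the degree is 2 — a generic line meets the curve in up to 2 points.
Then, against the integer gridlines: the curve avoids every integer x-axis point in the box.
Finally, together with the visible shape, these determine p as stated.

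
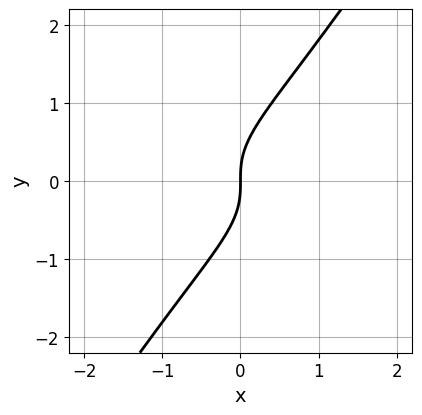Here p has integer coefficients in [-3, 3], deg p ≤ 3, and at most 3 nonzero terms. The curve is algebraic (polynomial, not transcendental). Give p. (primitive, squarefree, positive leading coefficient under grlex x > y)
First, deg p = 3.
Then, checking where it meets the axes: one x-axis crossing is at x = 0; it crosses the y-axis at the gridline y = 0.
Finally, together with the visible shape, these determine p as stated.

3*x*y^2 - 2*y^3 + 2*x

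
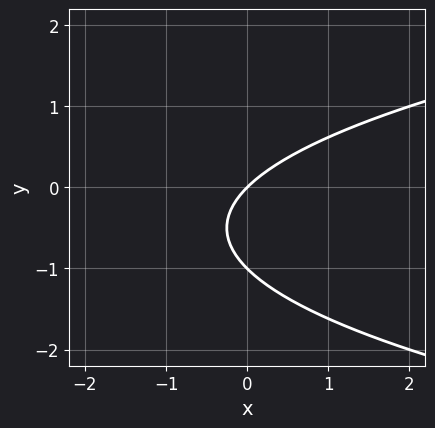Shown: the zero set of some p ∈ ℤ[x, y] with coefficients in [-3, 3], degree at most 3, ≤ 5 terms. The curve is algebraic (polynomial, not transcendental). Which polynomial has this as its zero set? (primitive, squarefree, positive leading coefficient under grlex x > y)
y^2 - x + y

First, the degree is 2 — a generic line meets the curve in up to 2 points.
Next, reading off the gridlines: among the integer gridlines, it crosses the y-axis at y ∈ {-1, 0}; one x-axis crossing is at x = 0.
Finally, putting this together gives p.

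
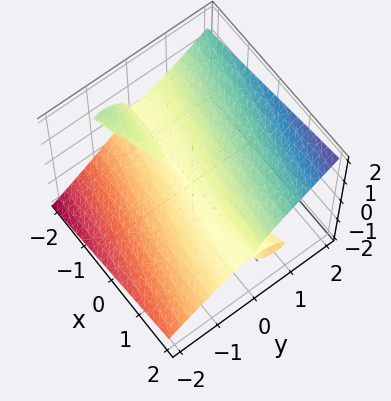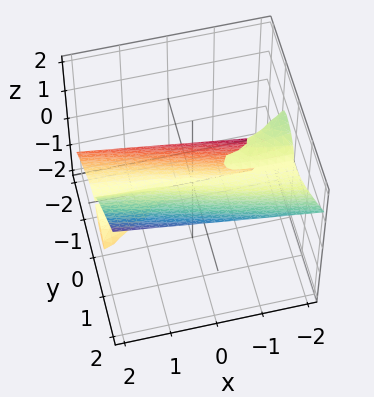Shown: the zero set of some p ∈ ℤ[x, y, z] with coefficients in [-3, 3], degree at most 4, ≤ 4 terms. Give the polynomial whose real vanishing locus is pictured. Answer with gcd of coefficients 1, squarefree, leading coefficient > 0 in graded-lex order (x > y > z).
x*y*z + y^3 - 2*z^3

(a) The picture has 2 separate pieces. Treating them together as one polynomial.
(b) Degree: no degree-2 surface has this shape, so deg p = 3.
(c) From the visible intercepts: it crosses the y-axis at the gridline y = 0; the visible x-axis segment lies entirely on the surface.
(d) Together with the visible shape, these determine p as stated.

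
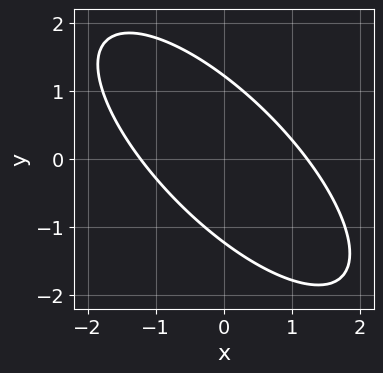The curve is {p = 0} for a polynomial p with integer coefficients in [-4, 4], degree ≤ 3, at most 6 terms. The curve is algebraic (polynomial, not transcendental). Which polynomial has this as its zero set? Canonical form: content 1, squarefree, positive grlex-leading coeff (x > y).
2*x^2 + 3*x*y + 2*y^2 - 3

(a) The degree is 2 — the shape is more complex than any degree-1 curve.
(b) Putting this together gives p.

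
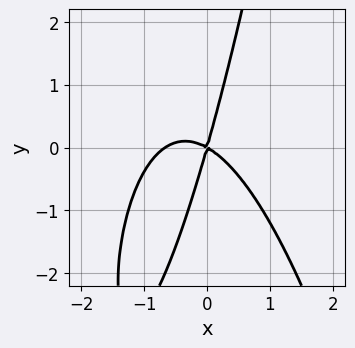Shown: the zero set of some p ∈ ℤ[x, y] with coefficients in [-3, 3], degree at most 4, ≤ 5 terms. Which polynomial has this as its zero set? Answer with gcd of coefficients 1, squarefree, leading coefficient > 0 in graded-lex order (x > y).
First, degree: no degree-2 curve has this shape, so deg p = 3.
Next, against the integer gridlines: it meets the y-axis at y = 0 (among the integer gridlines); one x-axis crossing is at x = 0.
Finally, together with the visible shape, these determine p as stated.

3*x^3 + 2*x^2 + 3*x*y - y^2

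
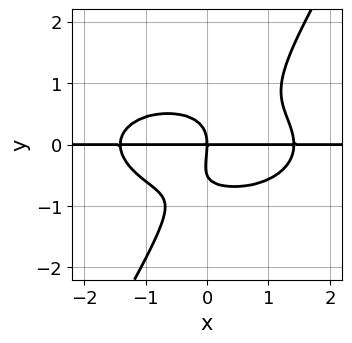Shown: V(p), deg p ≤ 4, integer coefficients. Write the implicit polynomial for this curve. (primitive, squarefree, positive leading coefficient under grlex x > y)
1. The degree is 4 — no degree-3 curve has this shape.
2. Against the integer gridlines: one y-axis crossing is at y = 0; every point of the x-axis in the box is on the curve.
3. Putting this together gives p.

x^3*y + 3*x*y^3 - 2*y^4 - y^3 - 2*x*y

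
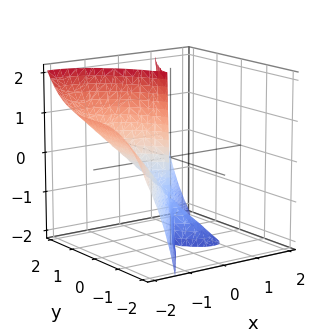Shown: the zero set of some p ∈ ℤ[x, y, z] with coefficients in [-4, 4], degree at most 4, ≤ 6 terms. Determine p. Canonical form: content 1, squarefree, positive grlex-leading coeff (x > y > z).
2*x^3 + 2*x^2*z - y^3 + 2*x^2

(a) deg p = 3. No degree-2 surface has this shape.
(b) Observable constraints: it crosses the y-axis at the gridline y = 0; every point of the z-axis in the box is on the surface.
(c) Solving for integer coefficients yields p as stated. Check: (-1, 0, 0) on the x-axis lies on the surface, and p(-1, 0, 0) = 0. ✓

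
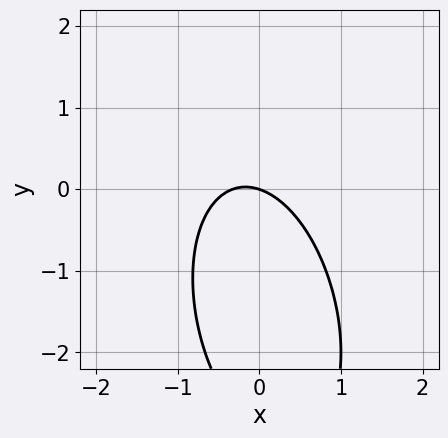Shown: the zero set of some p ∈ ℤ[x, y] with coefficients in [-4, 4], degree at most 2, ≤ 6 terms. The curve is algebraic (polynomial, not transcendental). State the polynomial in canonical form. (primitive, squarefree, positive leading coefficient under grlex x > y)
deg p = 2. The shape is more complex than any degree-1 curve.
Checking where it meets the axes: one x-axis crossing is at x = 0; it crosses the y-axis at the gridline y = 0.
Fitting integer coefficients to these (and the overall shape) gives p.

3*x^2 + x*y + y^2 + x + 3*y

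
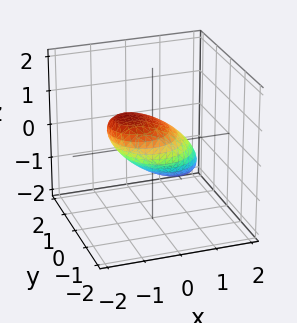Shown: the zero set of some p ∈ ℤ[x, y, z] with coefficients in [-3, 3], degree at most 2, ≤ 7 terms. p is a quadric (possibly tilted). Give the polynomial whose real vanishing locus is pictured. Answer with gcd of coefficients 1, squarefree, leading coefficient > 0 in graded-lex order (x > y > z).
First, degree: the shape is more complex than any degree-1 surface, so deg p = 2.
Next, reading off the gridlines: among the integer gridlines, it crosses the y-axis at y ∈ {-1, 1}; the x-axis gridline crossings are at x ∈ {-1, 1}.
Finally, solving for integer coefficients yields p as stated.

2*x^2 + 3*x*z + 2*y^2 + y*z + 3*z^2 - 2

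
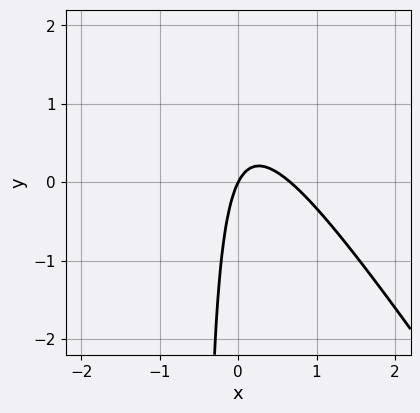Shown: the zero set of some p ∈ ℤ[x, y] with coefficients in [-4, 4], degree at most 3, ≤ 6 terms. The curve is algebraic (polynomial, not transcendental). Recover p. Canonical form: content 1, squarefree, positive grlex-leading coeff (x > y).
3*x^2 + 2*x*y - 2*x + y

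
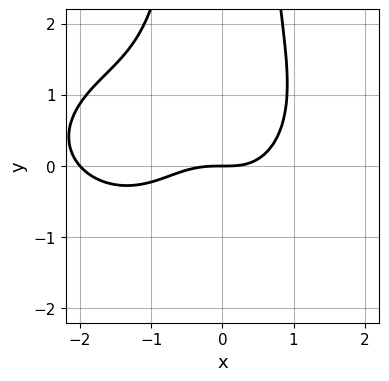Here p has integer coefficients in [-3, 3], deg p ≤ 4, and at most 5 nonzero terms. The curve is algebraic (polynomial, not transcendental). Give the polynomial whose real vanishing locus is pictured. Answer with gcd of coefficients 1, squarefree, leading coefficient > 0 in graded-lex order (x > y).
1. deg p = 4. A generic line meets the curve in up to 4 points.
2. Against the integer gridlines: the x-axis gridline crossings are at x ∈ {-2, 0}; it crosses the y-axis at the gridline y = 0.
3. Fitting integer coefficients to these (and the overall shape) gives p.

x^4 + 2*x^2*y^2 + 2*x^3 - x^2*y - 3*y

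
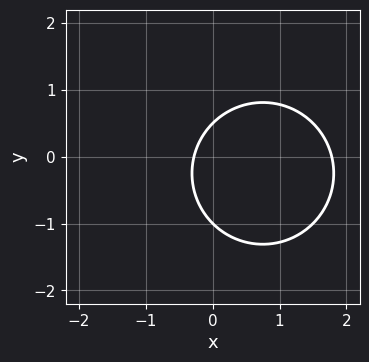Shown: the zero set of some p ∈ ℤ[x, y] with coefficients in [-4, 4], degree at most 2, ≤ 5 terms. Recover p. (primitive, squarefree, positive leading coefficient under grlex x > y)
(a) The degree is 2 — no degree-1 curve has this shape.
(b) Checking where it meets the axes: it meets the y-axis at y = -1 (among the integer gridlines).
(c) Putting this together gives p.

2*x^2 + 2*y^2 - 3*x + y - 1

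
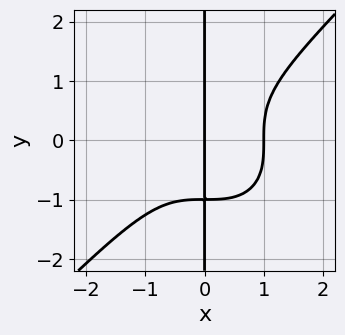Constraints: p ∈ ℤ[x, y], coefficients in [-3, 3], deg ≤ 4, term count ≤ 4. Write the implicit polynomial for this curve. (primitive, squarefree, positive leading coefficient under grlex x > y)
1. Degree: the shape is more complex than any degree-3 curve, so deg p = 4.
2. From the axis intercepts and sections: the x-axis gridline crossings are at x ∈ {0, 1}; every point of the y-axis in the box is on the curve.
3. Matching integer coefficients to the picture gives p.

x^4 - x*y^3 - x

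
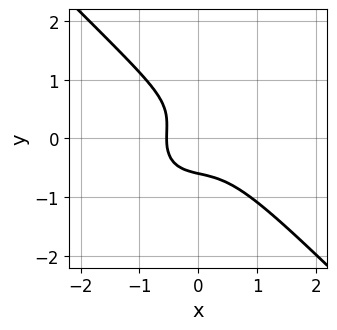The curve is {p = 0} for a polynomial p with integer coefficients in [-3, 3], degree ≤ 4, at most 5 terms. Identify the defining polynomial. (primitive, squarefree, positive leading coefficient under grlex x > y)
3*x^3 + 3*y^3 - y^2 + x + 1

Degree: a generic line meets the curve in up to 3 points, so deg p = 3.
The integer polynomial consistent with all of this is the stated p.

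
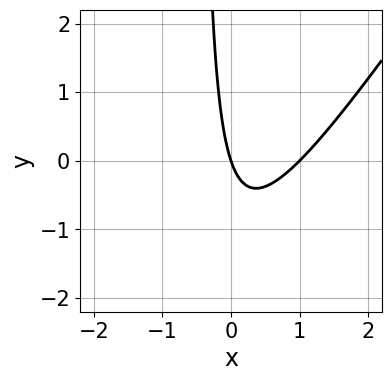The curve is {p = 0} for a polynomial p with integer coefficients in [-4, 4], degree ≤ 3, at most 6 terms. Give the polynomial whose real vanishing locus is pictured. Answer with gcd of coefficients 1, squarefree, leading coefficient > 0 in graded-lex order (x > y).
3*x^2 - 2*x*y - 3*x - y

First, deg p = 2. No degree-1 curve has this shape.
Next, reading off the gridlines: the x-axis gridline crossings are at x ∈ {0, 1}; it crosses the y-axis at the gridline y = 0.
Finally, the integer polynomial consistent with all of this is the stated p.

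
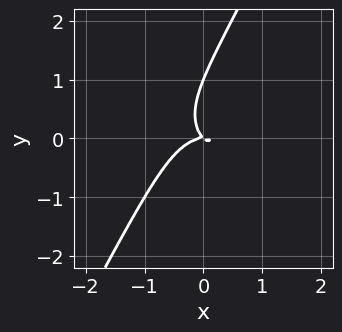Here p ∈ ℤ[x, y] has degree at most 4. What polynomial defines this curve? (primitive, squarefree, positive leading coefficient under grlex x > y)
The degree is 3 — no degree-2 curve has this shape.
From the axis intercepts and sections: it meets the x-axis at x = 0 (among the integer gridlines); among the integer gridlines, it crosses the y-axis at y ∈ {0, 1}.
Together with the visible shape, these determine p as stated.

3*x^3 + 3*x*y^2 - 2*y^3 + 2*x*y + 2*y^2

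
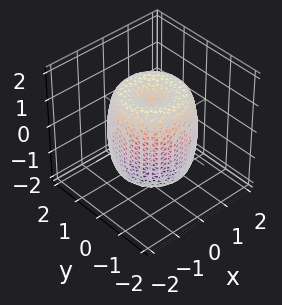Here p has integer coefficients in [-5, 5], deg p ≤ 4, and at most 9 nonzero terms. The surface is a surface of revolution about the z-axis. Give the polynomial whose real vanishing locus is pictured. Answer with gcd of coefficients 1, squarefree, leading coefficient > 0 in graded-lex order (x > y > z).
2*x^4 + 4*x^2*y^2 + 2*y^4 - 3*x^2 - 3*y^2 + z^2 - 1

First, deg p = 4. No degree-3 surface has this shape.
Then, by symmetry, the z-axis is an axis of rotation, so x and y enter only as x² + y².
Then, from the axis intercepts and sections: a circular section at z = -1 has radius between 1 and 2; among the integer gridlines, it crosses the z-axis at z ∈ {-1, 1}.
Finally, assembling these constraints gives the stated polynomial.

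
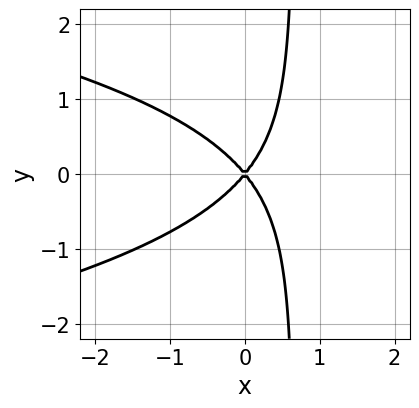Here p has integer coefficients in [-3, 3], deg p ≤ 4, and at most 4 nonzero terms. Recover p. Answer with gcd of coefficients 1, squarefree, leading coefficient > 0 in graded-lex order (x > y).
(a) The degree is 3 — no degree-2 curve has this shape.
(b) Symmetries: it's symmetric under y → −y, forcing even powers of y.
(c) Checking where it meets the axes: one x-axis crossing is at x = 0; it crosses the y-axis at the gridline y = 0.
(d) Assembling these constraints gives the stated polynomial.

3*x*y^2 + 3*x^2 - 2*y^2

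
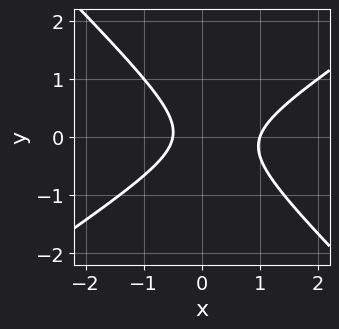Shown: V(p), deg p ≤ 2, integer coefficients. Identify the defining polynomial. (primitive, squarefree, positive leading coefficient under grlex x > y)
(a) Degree: a generic line meets the curve in up to 2 points, so deg p = 2.
(b) Reading off the gridlines: it crosses the x-axis at the gridline x = 1; the curve avoids every integer y-axis point in the box.
(c) The integer polynomial consistent with all of this is the stated p.

2*x^2 - x*y - 3*y^2 - x - 1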